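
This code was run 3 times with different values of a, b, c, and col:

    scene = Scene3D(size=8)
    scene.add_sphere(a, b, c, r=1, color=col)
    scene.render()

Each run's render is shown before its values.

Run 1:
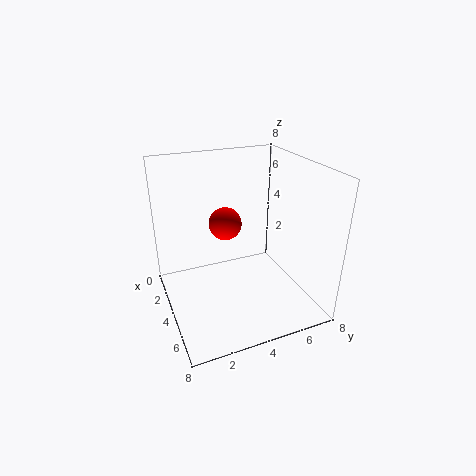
a = 2, b = 4, c = 4, col = 'red'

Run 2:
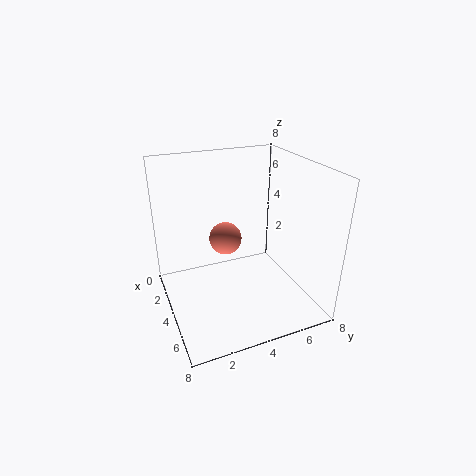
a = 2, b = 4, c = 3, col = 'salmon'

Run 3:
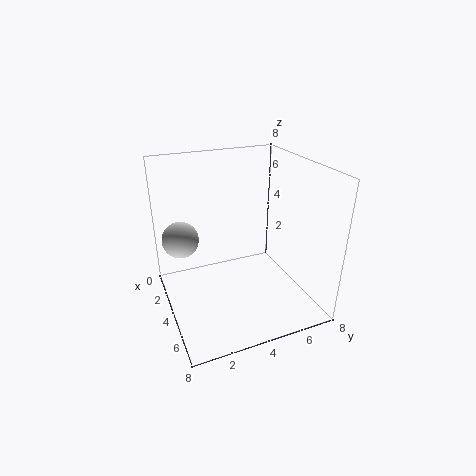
a = 3, b = 1, c = 4, col = 'lightgray'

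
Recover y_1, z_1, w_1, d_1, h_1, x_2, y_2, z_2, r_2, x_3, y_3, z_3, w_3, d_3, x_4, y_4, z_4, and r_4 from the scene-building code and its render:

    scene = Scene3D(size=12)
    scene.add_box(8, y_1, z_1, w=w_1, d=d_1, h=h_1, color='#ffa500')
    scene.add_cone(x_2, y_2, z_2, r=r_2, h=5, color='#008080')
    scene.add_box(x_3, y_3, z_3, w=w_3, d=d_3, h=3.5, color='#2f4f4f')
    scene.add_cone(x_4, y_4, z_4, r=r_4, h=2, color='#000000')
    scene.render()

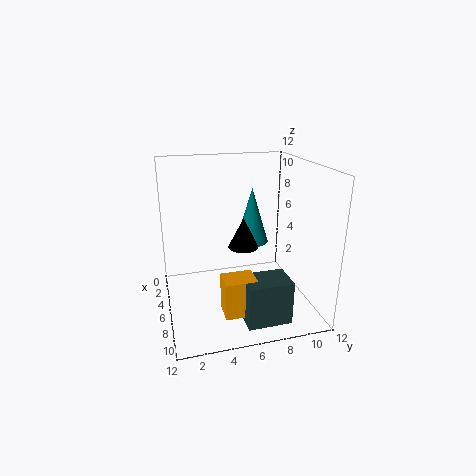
y_1 = 4
z_1 = 1
w_1 = 2
d_1 = 2.5
h_1 = 3
x_2 = 3.5
y_2 = 8
z_2 = 4.5
r_2 = 1.5
x_3 = 8.5
y_3 = 5.5
z_3 = 0.5
w_3 = 2.5
d_3 = 3.5
x_4 = 11
y_4 = 5
z_4 = 7.5
r_4 = 1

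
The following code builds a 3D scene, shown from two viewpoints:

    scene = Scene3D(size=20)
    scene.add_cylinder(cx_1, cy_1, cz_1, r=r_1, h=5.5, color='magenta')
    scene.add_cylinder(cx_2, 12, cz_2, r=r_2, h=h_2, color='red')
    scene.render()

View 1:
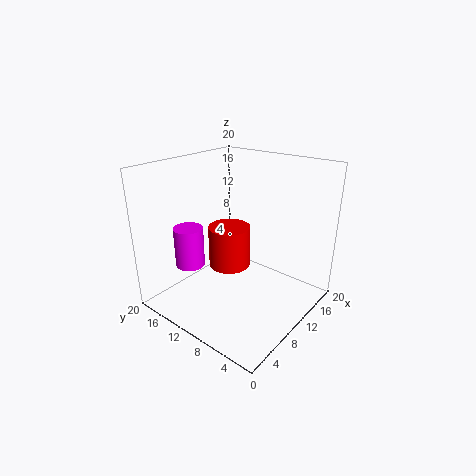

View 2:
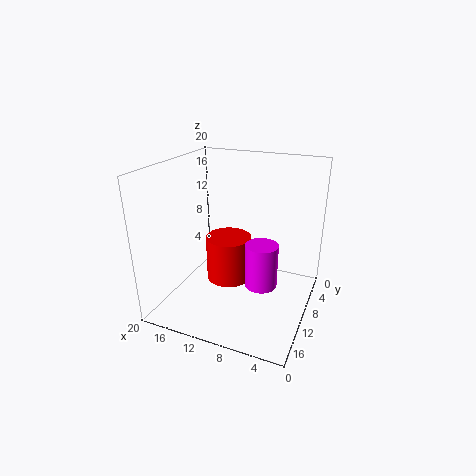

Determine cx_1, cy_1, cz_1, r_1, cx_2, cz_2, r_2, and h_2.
cx_1 = 5, cy_1 = 14.5, cz_1 = 6.5, r_1 = 2, cx_2 = 10.5, cz_2 = 5, r_2 = 3, h_2 = 6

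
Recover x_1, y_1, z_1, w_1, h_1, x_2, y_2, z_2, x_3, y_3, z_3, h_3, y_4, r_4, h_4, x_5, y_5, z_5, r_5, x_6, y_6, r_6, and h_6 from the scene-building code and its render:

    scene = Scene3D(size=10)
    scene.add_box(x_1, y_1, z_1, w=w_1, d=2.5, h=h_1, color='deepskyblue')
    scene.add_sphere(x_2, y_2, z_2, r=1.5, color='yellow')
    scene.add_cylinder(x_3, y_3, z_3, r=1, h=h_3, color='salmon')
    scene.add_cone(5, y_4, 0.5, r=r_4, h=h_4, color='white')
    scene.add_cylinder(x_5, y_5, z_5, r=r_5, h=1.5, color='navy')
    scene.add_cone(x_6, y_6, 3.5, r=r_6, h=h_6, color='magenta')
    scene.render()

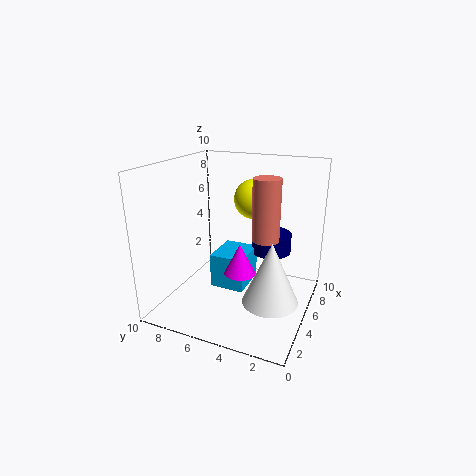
x_1 = 4.5; y_1 = 4.5; z_1 = 1; w_1 = 3; h_1 = 2.5; x_2 = 8; y_2 = 5; z_2 = 7; x_3 = 6.5; y_3 = 3.5; z_3 = 4.5; h_3 = 4.5; y_4 = 2.5; r_4 = 2; h_4 = 4.5; x_5 = 8; y_5 = 3.5; z_5 = 3; r_5 = 1.5; x_6 = 3; y_6 = 4; r_6 = 1; h_6 = 2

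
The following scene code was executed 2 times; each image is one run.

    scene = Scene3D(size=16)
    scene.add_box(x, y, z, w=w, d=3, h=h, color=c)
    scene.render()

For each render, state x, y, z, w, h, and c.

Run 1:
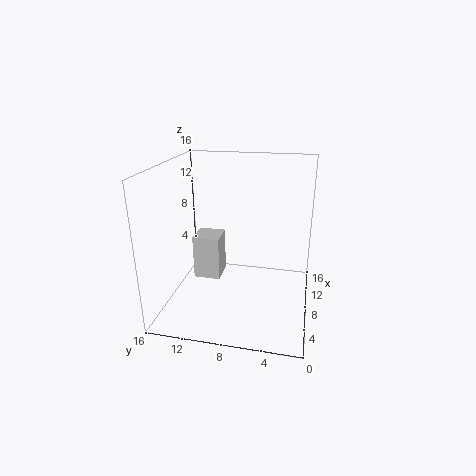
x = 7, y = 10, z = 3, w = 3, h = 5, c = 'lightgray'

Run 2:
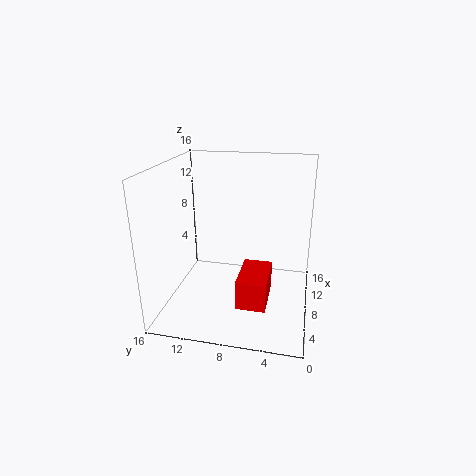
x = 2, y = 4, z = 3, w = 5, h = 3, c = 'red'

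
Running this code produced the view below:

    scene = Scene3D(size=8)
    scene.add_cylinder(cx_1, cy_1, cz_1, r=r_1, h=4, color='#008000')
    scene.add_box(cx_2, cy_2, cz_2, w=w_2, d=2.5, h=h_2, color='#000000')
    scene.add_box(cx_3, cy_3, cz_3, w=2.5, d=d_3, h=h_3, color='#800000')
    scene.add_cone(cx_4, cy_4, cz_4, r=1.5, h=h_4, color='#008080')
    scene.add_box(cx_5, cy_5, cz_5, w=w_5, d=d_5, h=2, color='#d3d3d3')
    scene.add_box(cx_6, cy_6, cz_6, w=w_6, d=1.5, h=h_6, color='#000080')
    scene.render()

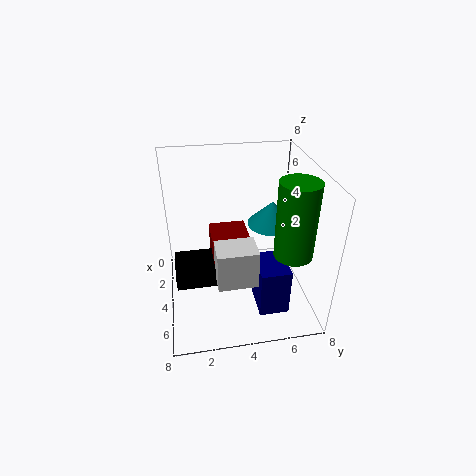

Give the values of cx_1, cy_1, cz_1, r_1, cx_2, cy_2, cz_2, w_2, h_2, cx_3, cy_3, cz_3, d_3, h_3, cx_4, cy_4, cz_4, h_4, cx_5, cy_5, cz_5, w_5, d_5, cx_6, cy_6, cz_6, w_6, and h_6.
cx_1 = 6; cy_1 = 6.5; cz_1 = 4; r_1 = 1; cx_2 = 4; cy_2 = 0.5; cz_2 = 2.5; w_2 = 2; h_2 = 1; cx_3 = 3; cy_3 = 2.5; cz_3 = 3; d_3 = 2; h_3 = 1.5; cx_4 = 2; cy_4 = 6.5; cz_4 = 3.5; h_4 = 1.5; cx_5 = 5.5; cy_5 = 2.5; cz_5 = 3; w_5 = 1.5; d_5 = 2; cx_6 = 5.5; cy_6 = 4.5; cz_6 = 1.5; w_6 = 2; h_6 = 2.5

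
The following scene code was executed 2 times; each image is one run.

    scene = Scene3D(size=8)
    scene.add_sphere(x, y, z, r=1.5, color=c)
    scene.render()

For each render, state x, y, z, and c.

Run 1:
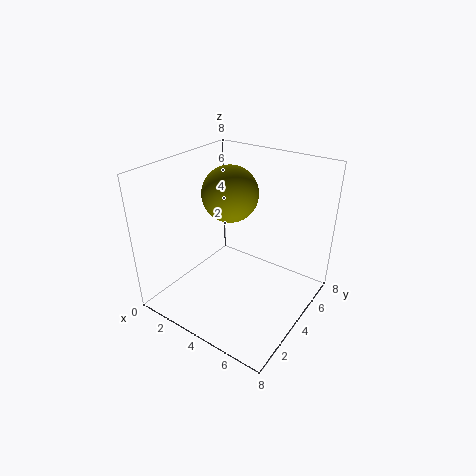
x = 3.5; y = 4; z = 6.5; c = 'olive'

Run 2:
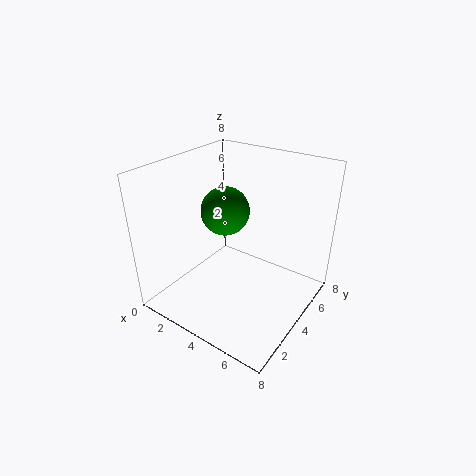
x = 2; y = 5.5; z = 4.5; c = 'green'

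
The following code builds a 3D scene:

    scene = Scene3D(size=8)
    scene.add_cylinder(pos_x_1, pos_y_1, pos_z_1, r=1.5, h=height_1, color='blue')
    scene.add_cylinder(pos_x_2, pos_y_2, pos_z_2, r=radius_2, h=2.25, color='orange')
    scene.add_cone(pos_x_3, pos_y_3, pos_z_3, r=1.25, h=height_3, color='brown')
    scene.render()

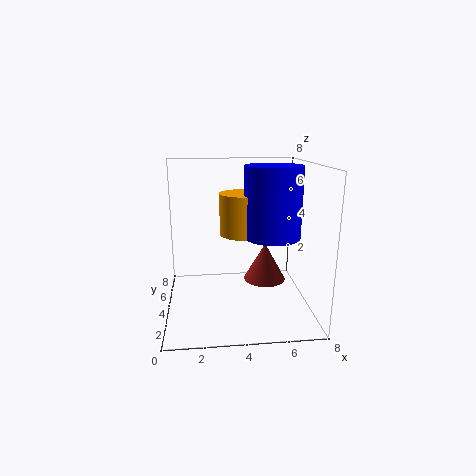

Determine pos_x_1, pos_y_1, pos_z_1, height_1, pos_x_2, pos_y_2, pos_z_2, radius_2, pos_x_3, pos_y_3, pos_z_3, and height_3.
pos_x_1 = 5.75, pos_y_1 = 3.25, pos_z_1 = 4.25, height_1 = 3.75, pos_x_2 = 4.25, pos_y_2 = 4, pos_z_2 = 4.25, radius_2 = 1.25, pos_x_3 = 5.75, pos_y_3 = 5, pos_z_3 = 1, height_3 = 2.25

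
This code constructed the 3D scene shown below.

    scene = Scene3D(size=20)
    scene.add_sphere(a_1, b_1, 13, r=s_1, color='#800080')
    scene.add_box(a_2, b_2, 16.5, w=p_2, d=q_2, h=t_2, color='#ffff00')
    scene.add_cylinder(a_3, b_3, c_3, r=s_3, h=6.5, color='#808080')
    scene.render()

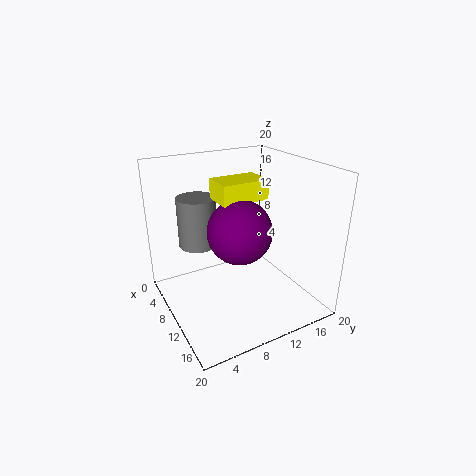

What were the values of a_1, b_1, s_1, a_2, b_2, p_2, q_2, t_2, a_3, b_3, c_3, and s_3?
a_1 = 14
b_1 = 8
s_1 = 4
a_2 = 10
b_2 = 6
p_2 = 4
q_2 = 6
t_2 = 2.5
a_3 = 9
b_3 = 4.5
c_3 = 10
s_3 = 2.5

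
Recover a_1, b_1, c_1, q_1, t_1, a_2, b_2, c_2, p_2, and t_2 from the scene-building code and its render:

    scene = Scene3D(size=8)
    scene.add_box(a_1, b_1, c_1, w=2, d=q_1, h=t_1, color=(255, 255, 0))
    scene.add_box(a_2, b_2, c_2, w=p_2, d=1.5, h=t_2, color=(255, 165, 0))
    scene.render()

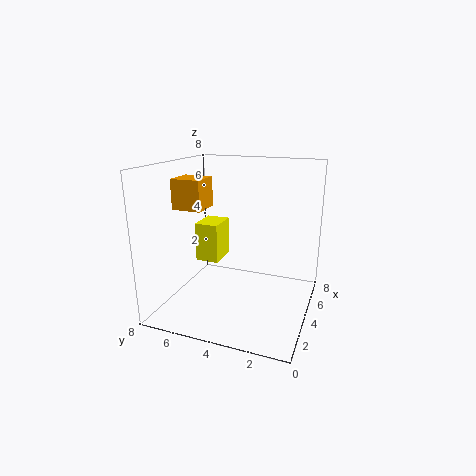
a_1 = 5.5; b_1 = 6; c_1 = 1.5; q_1 = 1.5; t_1 = 2.5; a_2 = 1.5; b_2 = 5; c_2 = 6; p_2 = 1.5; t_2 = 1.5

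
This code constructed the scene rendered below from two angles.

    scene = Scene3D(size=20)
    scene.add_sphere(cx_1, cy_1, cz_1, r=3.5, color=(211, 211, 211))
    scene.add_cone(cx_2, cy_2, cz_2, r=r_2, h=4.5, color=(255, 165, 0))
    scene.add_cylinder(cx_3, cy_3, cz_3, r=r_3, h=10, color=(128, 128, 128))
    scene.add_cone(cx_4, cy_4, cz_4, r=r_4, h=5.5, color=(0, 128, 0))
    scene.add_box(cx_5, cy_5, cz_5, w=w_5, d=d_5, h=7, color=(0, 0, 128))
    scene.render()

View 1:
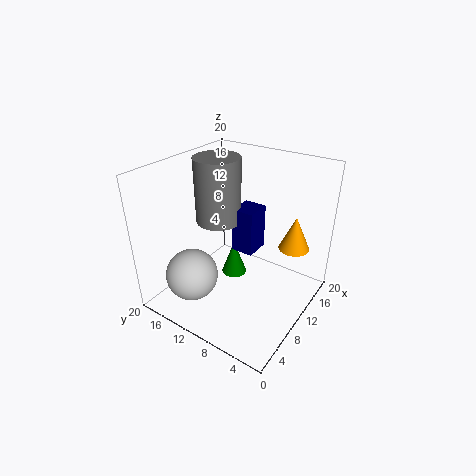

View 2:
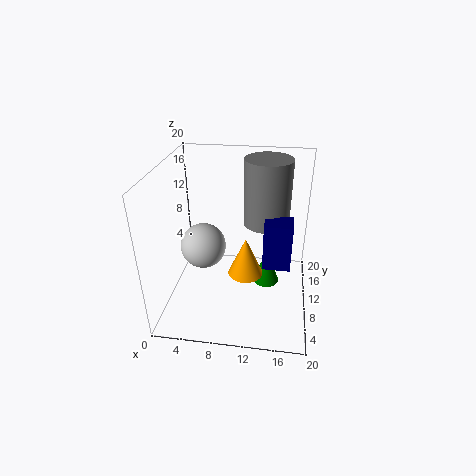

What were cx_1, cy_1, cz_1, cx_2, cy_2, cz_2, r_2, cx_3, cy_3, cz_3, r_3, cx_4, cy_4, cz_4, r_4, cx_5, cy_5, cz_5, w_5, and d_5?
cx_1 = 4
cy_1 = 13.5
cz_1 = 6
cx_2 = 12
cy_2 = 2.5
cz_2 = 10
r_2 = 2
cx_3 = 13.5
cy_3 = 16
cz_3 = 9.5
r_3 = 3.5
cx_4 = 14
cy_4 = 13.5
cz_4 = 0.5
r_4 = 2
cx_5 = 13.5
cy_5 = 10
cz_5 = 5
w_5 = 4
d_5 = 3.5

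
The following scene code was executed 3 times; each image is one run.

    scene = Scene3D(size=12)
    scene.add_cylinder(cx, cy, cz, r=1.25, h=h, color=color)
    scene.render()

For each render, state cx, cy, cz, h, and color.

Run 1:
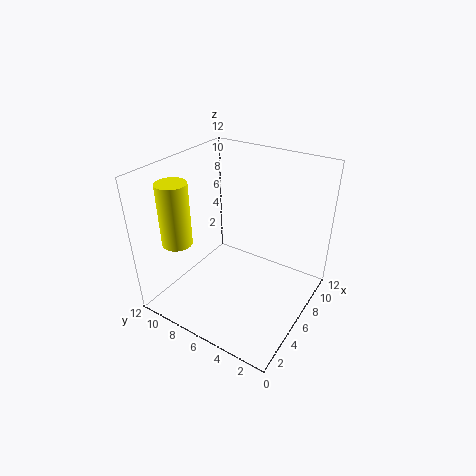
cx = 3; cy = 10; cz = 5.75; h = 5.25; color = 'yellow'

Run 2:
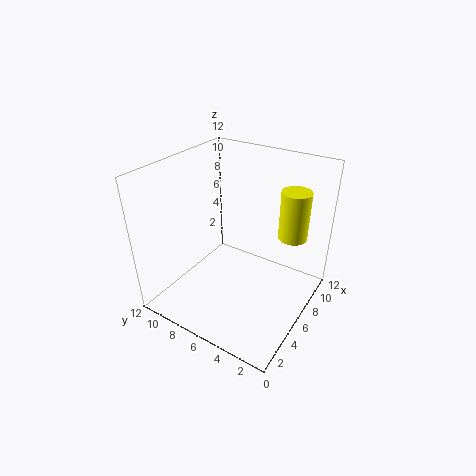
cx = 9.25; cy = 2.5; cz = 5.5; h = 4.25; color = 'yellow'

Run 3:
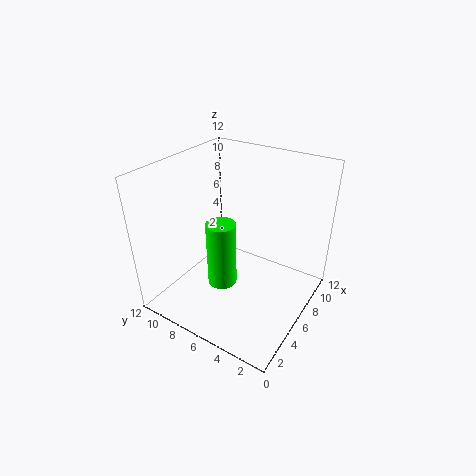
cx = 5; cy = 7; cz = 1.75; h = 5.75; color = 'lime'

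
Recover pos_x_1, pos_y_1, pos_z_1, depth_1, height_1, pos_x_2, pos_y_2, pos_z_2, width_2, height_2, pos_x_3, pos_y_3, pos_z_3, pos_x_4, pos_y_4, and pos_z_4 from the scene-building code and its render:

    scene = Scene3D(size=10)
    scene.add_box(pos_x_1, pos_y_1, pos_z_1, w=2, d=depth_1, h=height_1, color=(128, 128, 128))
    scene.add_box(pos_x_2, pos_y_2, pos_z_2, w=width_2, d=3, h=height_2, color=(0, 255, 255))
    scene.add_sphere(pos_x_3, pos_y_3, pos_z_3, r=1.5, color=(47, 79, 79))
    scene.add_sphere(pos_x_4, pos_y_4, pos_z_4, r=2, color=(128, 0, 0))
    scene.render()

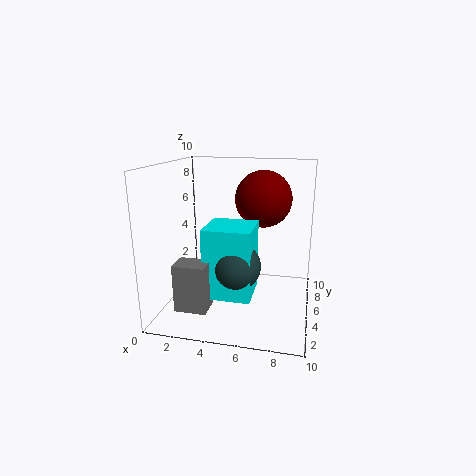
pos_x_1 = 2, pos_y_1 = 0.5, pos_z_1 = 1.5, depth_1 = 1.5, height_1 = 3, pos_x_2 = 3.5, pos_y_2 = 1.5, pos_z_2 = 2, width_2 = 3, height_2 = 4.5, pos_x_3 = 5.5, pos_y_3 = 2.5, pos_z_3 = 4, pos_x_4 = 6.5, pos_y_4 = 6.5, pos_z_4 = 7.5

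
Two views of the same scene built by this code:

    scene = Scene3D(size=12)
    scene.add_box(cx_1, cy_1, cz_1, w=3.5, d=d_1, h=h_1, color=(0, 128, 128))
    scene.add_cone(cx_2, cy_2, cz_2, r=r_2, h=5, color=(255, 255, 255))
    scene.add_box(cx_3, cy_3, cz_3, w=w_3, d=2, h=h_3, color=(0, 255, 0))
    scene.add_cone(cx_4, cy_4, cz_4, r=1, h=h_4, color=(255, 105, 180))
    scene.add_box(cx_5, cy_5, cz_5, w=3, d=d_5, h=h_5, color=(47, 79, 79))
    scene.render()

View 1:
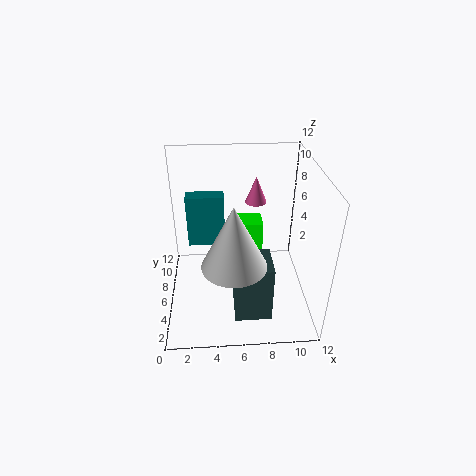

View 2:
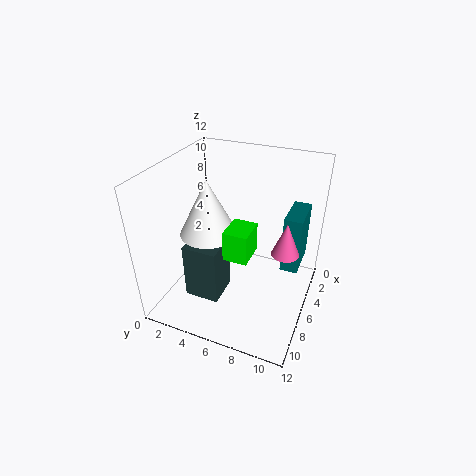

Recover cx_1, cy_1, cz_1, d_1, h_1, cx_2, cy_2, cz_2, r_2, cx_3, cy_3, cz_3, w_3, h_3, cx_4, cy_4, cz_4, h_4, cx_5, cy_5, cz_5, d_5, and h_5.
cx_1 = 1.5
cy_1 = 9.5
cz_1 = 3
d_1 = 1.5
h_1 = 5
cx_2 = 5.5
cy_2 = 3
cz_2 = 5.5
r_2 = 2.5
cx_3 = 5.5
cy_3 = 5.5
cz_3 = 5
w_3 = 2.5
h_3 = 2.5
cx_4 = 8
cy_4 = 10.5
cz_4 = 7
h_4 = 2.5
cx_5 = 5.5
cy_5 = 2
cz_5 = 0.5
d_5 = 3
h_5 = 5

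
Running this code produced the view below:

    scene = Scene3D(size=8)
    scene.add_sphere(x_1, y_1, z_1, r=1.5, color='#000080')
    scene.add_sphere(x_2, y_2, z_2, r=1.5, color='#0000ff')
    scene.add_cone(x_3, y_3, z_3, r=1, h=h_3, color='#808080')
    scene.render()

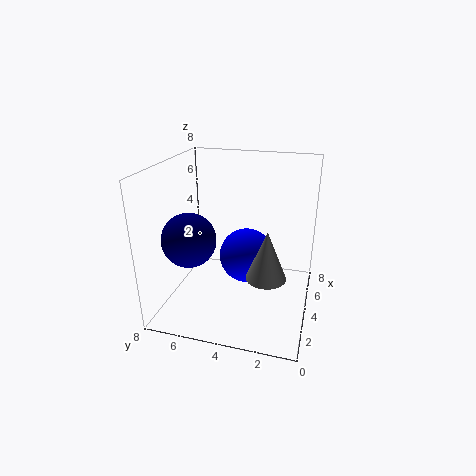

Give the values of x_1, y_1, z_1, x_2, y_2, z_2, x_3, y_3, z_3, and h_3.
x_1 = 3; y_1 = 6.5; z_1 = 4; x_2 = 4; y_2 = 3.5; z_2 = 3; x_3 = 2; y_3 = 2; z_3 = 3; h_3 = 2.5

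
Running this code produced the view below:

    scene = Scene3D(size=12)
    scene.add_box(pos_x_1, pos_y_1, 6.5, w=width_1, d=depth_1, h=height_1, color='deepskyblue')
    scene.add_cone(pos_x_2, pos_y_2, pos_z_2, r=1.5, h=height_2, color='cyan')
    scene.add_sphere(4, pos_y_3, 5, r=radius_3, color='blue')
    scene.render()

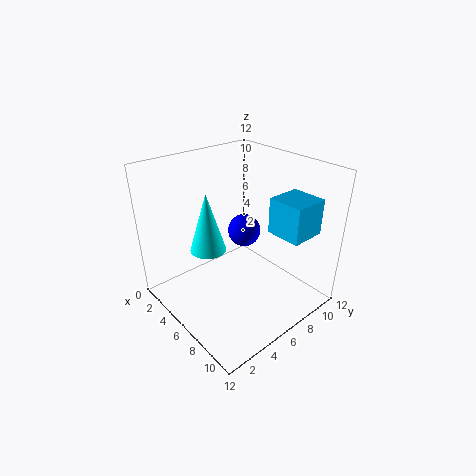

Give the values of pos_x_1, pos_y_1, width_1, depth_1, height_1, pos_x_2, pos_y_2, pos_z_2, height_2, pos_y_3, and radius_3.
pos_x_1 = 7.5
pos_y_1 = 8
width_1 = 3
depth_1 = 3
height_1 = 3
pos_x_2 = 4.5
pos_y_2 = 4
pos_z_2 = 5
height_2 = 5
pos_y_3 = 8.5
radius_3 = 1.5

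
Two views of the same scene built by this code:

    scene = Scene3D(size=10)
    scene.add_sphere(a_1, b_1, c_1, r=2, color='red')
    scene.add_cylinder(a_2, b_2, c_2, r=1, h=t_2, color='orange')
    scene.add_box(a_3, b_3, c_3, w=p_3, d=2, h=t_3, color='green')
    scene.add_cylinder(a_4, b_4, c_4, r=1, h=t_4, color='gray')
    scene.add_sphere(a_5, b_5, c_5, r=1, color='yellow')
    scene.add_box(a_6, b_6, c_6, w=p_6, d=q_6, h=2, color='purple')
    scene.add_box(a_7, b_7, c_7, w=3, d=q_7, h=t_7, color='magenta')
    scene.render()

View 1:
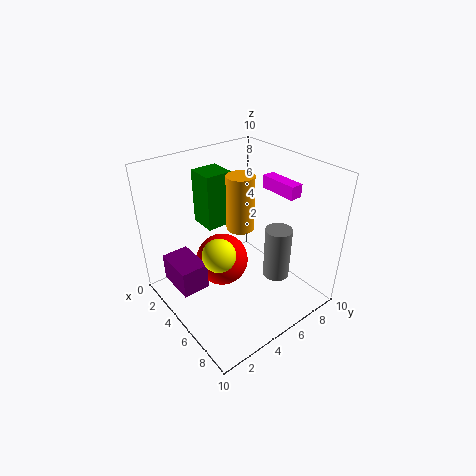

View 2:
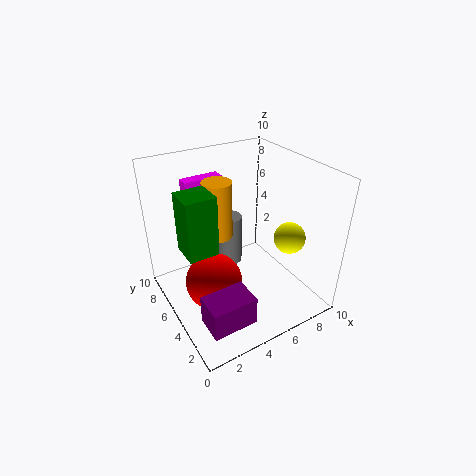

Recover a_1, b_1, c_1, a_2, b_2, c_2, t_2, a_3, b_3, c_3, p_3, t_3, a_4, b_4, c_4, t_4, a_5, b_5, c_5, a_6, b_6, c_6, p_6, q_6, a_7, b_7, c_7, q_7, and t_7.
a_1 = 3
b_1 = 5
c_1 = 2
a_2 = 4
b_2 = 6
c_2 = 5
t_2 = 4
a_3 = 1
b_3 = 4
c_3 = 5
p_3 = 2
t_3 = 4
a_4 = 6
b_4 = 8
c_4 = 1
t_4 = 4
a_5 = 7
b_5 = 2
c_5 = 6
a_6 = 1
b_6 = 1
c_6 = 1
p_6 = 3
q_6 = 2
a_7 = 3
b_7 = 9
c_7 = 7
q_7 = 1
t_7 = 1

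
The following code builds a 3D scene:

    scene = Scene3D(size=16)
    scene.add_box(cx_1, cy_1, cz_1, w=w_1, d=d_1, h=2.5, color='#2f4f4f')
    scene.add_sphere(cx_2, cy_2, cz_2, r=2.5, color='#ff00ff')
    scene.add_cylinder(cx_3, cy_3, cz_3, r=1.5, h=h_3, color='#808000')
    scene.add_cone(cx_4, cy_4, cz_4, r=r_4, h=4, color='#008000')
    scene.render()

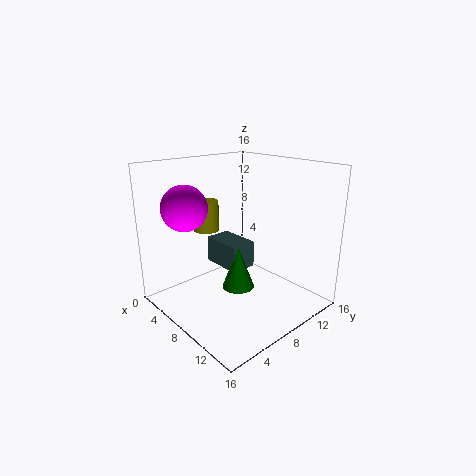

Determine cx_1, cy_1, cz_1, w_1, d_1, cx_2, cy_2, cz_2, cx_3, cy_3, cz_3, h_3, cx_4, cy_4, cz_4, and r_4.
cx_1 = 8.5
cy_1 = 3.5
cz_1 = 7
w_1 = 4
d_1 = 2.5
cx_2 = 4.5
cy_2 = 3.5
cz_2 = 11.5
cx_3 = 3.5
cy_3 = 7
cz_3 = 8
h_3 = 3.5
cx_4 = 12.5
cy_4 = 4
cz_4 = 5.5
r_4 = 1.5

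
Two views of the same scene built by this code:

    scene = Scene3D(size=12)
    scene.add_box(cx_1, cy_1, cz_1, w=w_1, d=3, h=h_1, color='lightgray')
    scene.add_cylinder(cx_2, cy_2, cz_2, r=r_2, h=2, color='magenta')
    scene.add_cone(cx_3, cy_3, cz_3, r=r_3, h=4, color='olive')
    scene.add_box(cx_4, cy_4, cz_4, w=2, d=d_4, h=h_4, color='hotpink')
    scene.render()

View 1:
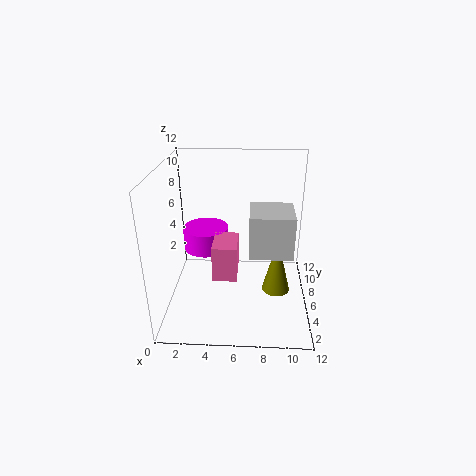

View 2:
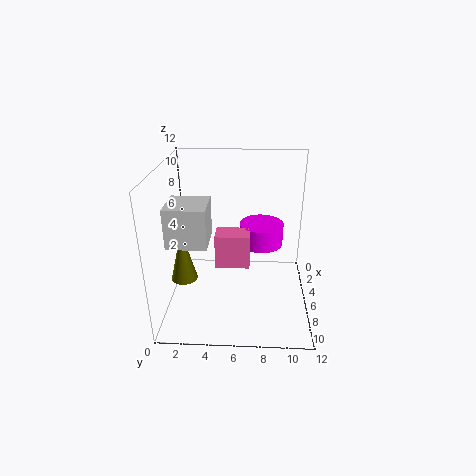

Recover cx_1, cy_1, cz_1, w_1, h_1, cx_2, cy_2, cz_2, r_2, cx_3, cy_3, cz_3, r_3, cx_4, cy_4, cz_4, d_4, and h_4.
cx_1 = 7, cy_1 = 1, cz_1 = 7, w_1 = 3, h_1 = 3, cx_2 = 3, cy_2 = 8, cz_2 = 4, r_2 = 2, cx_3 = 9, cy_3 = 2, cz_3 = 4, r_3 = 1, cx_4 = 4, cy_4 = 4, cz_4 = 3, d_4 = 3, h_4 = 3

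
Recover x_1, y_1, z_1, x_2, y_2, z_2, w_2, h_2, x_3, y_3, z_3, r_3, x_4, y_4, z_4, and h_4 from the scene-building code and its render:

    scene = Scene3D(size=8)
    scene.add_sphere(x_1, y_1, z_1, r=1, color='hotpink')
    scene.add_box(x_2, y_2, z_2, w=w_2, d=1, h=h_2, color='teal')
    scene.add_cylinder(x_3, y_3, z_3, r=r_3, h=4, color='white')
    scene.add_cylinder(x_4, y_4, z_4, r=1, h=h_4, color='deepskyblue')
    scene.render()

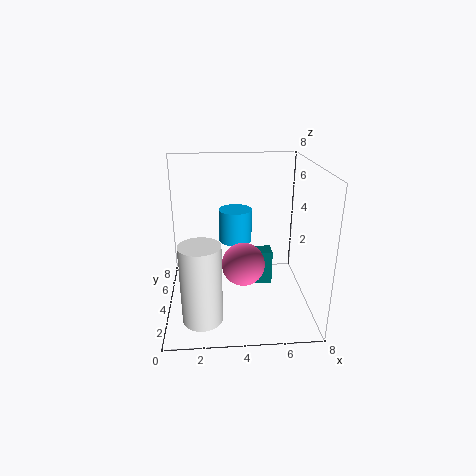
x_1 = 4, y_1 = 1, z_1 = 4, x_2 = 5, y_2 = 4, z_2 = 1, w_2 = 1, h_2 = 2, x_3 = 2, y_3 = 1, z_3 = 1, r_3 = 1, x_4 = 4, y_4 = 6, z_4 = 3, h_4 = 2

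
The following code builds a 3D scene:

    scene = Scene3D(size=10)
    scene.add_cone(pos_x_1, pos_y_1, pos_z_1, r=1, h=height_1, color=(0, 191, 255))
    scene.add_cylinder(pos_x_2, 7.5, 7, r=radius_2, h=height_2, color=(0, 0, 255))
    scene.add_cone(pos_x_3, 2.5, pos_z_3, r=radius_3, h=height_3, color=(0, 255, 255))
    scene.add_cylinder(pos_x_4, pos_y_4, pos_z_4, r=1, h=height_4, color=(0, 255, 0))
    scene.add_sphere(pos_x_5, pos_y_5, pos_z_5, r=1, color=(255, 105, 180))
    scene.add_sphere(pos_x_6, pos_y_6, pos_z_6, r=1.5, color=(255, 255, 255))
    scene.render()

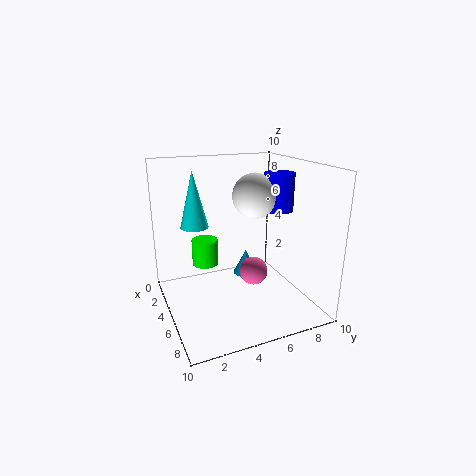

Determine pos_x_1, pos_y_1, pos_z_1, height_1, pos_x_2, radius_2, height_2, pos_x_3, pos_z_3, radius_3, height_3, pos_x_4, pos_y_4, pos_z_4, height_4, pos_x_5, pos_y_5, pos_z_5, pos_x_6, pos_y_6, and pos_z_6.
pos_x_1 = 2; pos_y_1 = 7; pos_z_1 = 0.5; height_1 = 2; pos_x_2 = 6; radius_2 = 1; height_2 = 2.5; pos_x_3 = 3; pos_z_3 = 5.5; radius_3 = 1; height_3 = 4; pos_x_4 = 2; pos_y_4 = 3.5; pos_z_4 = 2; height_4 = 2; pos_x_5 = 5.5; pos_y_5 = 6; pos_z_5 = 2.5; pos_x_6 = 5.5; pos_y_6 = 6; pos_z_6 = 8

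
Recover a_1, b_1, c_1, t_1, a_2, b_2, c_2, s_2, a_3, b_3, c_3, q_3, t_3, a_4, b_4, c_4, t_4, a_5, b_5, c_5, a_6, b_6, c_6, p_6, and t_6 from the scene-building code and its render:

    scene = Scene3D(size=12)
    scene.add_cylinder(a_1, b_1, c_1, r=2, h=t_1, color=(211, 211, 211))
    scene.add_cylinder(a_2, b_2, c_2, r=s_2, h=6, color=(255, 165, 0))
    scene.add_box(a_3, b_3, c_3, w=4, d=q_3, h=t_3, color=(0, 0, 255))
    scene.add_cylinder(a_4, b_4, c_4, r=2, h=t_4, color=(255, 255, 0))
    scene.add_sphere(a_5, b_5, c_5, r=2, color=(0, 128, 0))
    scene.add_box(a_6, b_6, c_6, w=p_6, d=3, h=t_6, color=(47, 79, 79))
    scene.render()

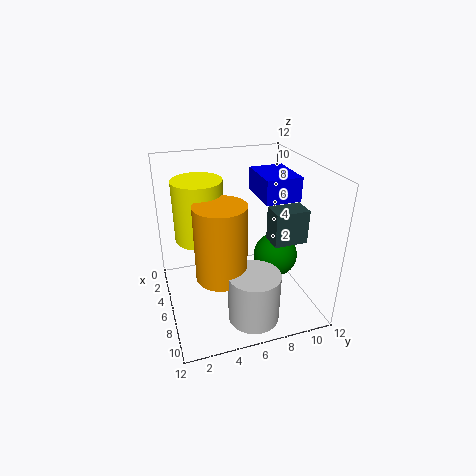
a_1 = 10; b_1 = 6; c_1 = 1; t_1 = 4; a_2 = 8; b_2 = 4; c_2 = 4; s_2 = 2; a_3 = 3; b_3 = 8; c_3 = 9; q_3 = 3; t_3 = 2; a_4 = 5; b_4 = 3; c_4 = 6; t_4 = 5; a_5 = 5; b_5 = 10; c_5 = 3; a_6 = 5; b_6 = 9; c_6 = 5; p_6 = 2; t_6 = 3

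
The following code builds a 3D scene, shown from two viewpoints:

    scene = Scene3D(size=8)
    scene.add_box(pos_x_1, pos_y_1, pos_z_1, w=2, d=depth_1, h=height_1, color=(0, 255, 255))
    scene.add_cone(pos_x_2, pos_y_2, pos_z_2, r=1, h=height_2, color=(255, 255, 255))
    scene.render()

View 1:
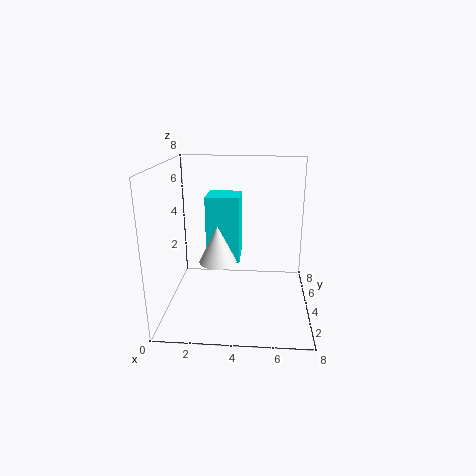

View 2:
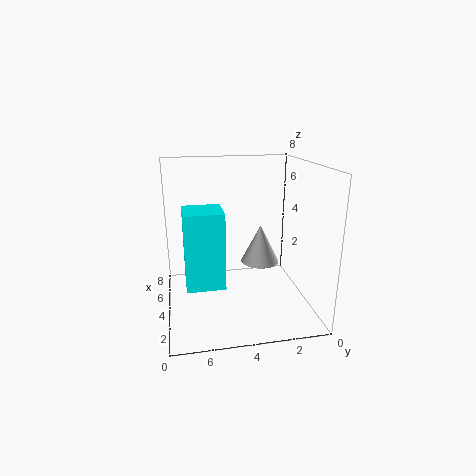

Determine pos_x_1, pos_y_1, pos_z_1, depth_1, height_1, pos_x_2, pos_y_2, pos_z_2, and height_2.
pos_x_1 = 2; pos_y_1 = 5; pos_z_1 = 2; depth_1 = 2; height_1 = 4; pos_x_2 = 3; pos_y_2 = 3; pos_z_2 = 3; height_2 = 2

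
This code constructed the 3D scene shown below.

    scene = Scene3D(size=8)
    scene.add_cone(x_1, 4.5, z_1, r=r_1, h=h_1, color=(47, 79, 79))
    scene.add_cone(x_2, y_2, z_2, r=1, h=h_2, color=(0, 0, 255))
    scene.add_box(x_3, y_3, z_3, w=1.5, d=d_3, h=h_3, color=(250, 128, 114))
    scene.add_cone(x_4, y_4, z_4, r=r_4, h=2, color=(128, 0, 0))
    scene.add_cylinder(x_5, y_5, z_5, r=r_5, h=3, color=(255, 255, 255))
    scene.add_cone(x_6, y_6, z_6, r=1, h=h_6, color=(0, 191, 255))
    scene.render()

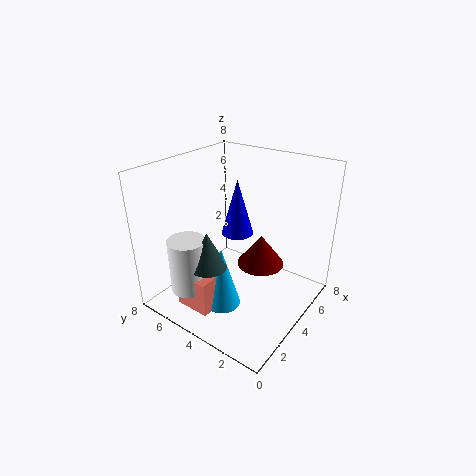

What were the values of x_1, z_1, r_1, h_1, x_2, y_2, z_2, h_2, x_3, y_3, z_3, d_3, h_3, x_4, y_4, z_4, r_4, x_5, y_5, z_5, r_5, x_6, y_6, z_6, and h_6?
x_1 = 2
z_1 = 3
r_1 = 1
h_1 = 2
x_2 = 6
y_2 = 5.5
z_2 = 3
h_2 = 3.5
x_3 = 1
y_3 = 4
z_3 = 0.5
d_3 = 2
h_3 = 2
x_4 = 6.5
y_4 = 4
z_4 = 1
r_4 = 1.5
x_5 = 1.5
y_5 = 5.5
z_5 = 1.5
r_5 = 1
x_6 = 2.5
y_6 = 4
z_6 = 0.5
h_6 = 3.5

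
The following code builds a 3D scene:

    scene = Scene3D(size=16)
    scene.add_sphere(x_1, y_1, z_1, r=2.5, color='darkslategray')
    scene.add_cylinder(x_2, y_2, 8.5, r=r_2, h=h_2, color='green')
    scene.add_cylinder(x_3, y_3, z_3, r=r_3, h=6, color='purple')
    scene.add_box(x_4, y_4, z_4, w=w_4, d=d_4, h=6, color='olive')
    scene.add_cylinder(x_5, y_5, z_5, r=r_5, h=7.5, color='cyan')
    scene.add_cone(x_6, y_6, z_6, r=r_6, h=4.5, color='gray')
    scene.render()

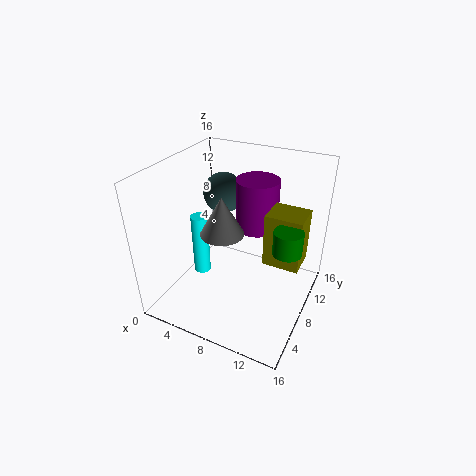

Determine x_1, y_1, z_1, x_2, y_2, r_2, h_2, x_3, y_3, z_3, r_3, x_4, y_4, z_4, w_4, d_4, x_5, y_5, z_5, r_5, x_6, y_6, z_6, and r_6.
x_1 = 3.5, y_1 = 13, z_1 = 10.5, x_2 = 14, y_2 = 7, r_2 = 1.5, h_2 = 2.5, x_3 = 8.5, y_3 = 12, z_3 = 7.5, r_3 = 2.5, x_4 = 11, y_4 = 8, z_4 = 5.5, w_4 = 4, d_4 = 3.5, x_5 = 3, y_5 = 8, z_5 = 2, r_5 = 1, x_6 = 6, y_6 = 8, z_6 = 8, r_6 = 2.5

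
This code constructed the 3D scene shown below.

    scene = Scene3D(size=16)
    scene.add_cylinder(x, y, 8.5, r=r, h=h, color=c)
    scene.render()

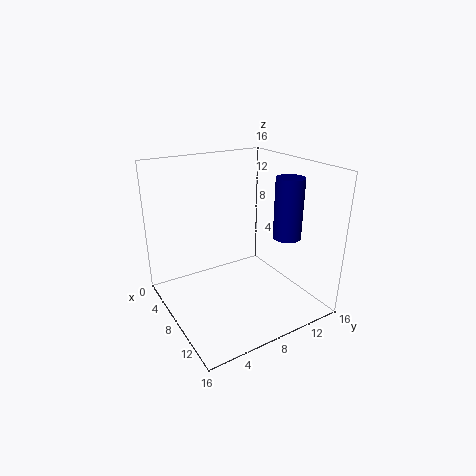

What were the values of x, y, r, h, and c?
x = 11.5; y = 12; r = 1.5; h = 6.5; c = 'navy'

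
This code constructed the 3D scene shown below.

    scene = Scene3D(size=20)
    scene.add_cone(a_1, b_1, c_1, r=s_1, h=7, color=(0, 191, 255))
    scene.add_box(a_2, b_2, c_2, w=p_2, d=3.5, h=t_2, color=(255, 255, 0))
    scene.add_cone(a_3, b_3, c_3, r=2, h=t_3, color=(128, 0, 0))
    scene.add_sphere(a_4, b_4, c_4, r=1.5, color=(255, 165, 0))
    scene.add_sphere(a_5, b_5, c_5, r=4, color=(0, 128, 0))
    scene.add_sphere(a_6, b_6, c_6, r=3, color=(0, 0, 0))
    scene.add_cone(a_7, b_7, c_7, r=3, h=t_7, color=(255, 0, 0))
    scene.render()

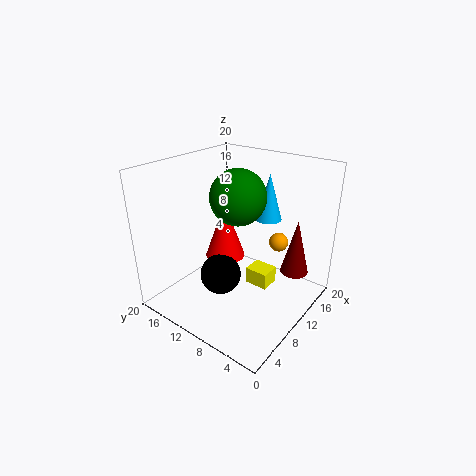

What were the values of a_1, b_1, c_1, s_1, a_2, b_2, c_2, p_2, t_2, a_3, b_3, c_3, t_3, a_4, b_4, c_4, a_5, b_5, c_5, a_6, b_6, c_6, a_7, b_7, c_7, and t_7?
a_1 = 17, b_1 = 9.5, c_1 = 10.5, s_1 = 2, a_2 = 12, b_2 = 6.5, c_2 = 1.5, p_2 = 3, t_2 = 2.5, a_3 = 15, b_3 = 3.5, c_3 = 4.5, t_3 = 8, a_4 = 18, b_4 = 8, c_4 = 6.5, a_5 = 12, b_5 = 11.5, c_5 = 15, a_6 = 9, b_6 = 12.5, c_6 = 3.5, a_7 = 12, b_7 = 14, c_7 = 5, t_7 = 8.5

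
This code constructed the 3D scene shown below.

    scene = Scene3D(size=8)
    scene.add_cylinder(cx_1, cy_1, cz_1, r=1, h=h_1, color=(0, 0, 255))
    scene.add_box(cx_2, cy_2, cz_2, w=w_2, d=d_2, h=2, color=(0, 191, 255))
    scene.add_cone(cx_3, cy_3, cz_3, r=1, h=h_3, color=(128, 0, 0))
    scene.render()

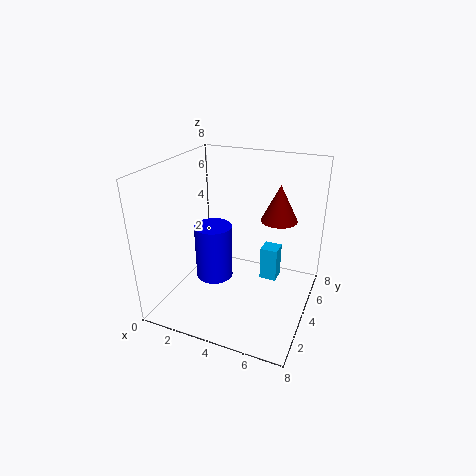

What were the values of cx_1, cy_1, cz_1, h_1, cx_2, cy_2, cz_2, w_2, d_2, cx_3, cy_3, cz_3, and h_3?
cx_1 = 3; cy_1 = 3; cz_1 = 2; h_1 = 3; cx_2 = 5; cy_2 = 5; cz_2 = 1; w_2 = 1; d_2 = 1; cx_3 = 6; cy_3 = 5; cz_3 = 5; h_3 = 2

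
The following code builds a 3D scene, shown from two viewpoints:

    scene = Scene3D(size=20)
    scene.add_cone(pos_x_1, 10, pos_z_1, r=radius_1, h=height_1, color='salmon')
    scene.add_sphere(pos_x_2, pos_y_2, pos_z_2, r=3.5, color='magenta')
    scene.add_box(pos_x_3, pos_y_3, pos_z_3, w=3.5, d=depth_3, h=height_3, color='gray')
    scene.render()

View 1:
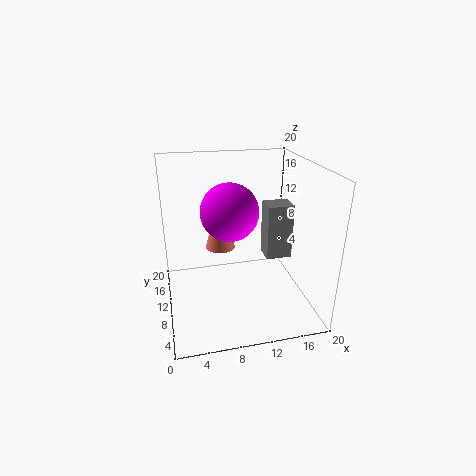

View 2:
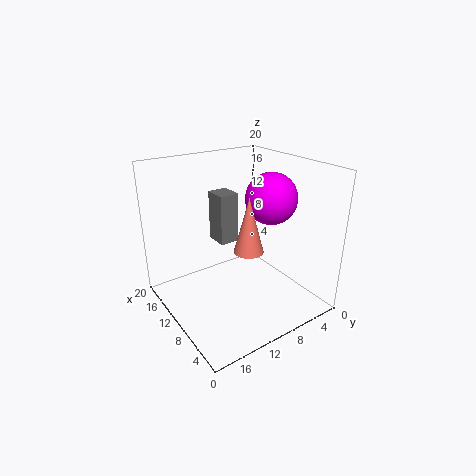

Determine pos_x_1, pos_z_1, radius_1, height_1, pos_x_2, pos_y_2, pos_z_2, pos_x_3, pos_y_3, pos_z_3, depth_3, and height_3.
pos_x_1 = 7.5, pos_z_1 = 9, radius_1 = 2, height_1 = 7.5, pos_x_2 = 8, pos_y_2 = 6, pos_z_2 = 15.5, pos_x_3 = 13.5, pos_y_3 = 7.5, pos_z_3 = 7.5, depth_3 = 3, height_3 = 7.5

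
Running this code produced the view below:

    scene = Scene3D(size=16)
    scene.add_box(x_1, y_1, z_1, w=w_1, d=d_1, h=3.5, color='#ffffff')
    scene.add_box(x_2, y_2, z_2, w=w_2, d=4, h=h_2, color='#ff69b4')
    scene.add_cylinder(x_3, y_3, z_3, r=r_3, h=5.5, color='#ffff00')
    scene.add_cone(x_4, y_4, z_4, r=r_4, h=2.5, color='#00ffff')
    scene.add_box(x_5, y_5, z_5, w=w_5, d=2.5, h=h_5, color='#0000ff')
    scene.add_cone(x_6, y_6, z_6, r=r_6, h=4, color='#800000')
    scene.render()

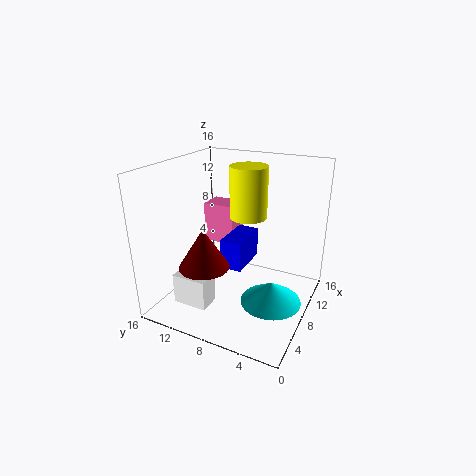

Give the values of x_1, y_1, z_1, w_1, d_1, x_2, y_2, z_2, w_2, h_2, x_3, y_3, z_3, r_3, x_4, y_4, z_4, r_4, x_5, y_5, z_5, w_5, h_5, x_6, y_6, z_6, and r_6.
x_1 = 3.5, y_1 = 10, z_1 = 0.5, w_1 = 2.5, d_1 = 4, x_2 = 11.5, y_2 = 10.5, z_2 = 5, w_2 = 3, h_2 = 5, x_3 = 8.5, y_3 = 7, z_3 = 10.5, r_3 = 2, x_4 = 8.5, y_4 = 4, z_4 = 0.5, r_4 = 3.5, x_5 = 7.5, y_5 = 7.5, z_5 = 4, w_5 = 5, h_5 = 3.5, x_6 = 2.5, y_6 = 9, z_6 = 7, r_6 = 2.5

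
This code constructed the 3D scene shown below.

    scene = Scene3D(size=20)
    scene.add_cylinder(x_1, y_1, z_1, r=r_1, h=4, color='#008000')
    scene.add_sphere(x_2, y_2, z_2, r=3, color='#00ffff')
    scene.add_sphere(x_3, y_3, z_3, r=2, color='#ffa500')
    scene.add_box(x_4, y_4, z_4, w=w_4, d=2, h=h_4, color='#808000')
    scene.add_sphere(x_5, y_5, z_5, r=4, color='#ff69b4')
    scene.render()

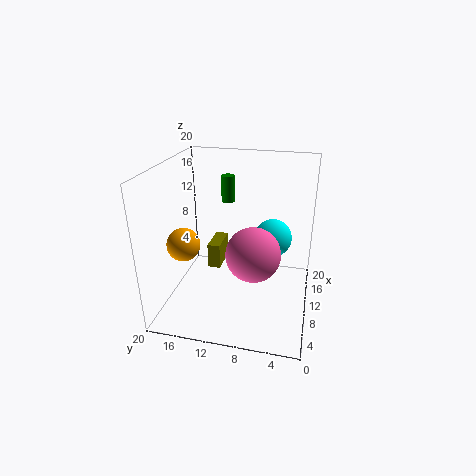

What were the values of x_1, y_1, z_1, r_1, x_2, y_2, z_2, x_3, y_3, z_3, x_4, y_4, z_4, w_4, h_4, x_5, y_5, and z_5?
x_1 = 16
y_1 = 13
z_1 = 13
r_1 = 1
x_2 = 17
y_2 = 6
z_2 = 7
x_3 = 3
y_3 = 15
z_3 = 12
x_4 = 14
y_4 = 14
z_4 = 2
w_4 = 5
h_4 = 4
x_5 = 11
y_5 = 8
z_5 = 7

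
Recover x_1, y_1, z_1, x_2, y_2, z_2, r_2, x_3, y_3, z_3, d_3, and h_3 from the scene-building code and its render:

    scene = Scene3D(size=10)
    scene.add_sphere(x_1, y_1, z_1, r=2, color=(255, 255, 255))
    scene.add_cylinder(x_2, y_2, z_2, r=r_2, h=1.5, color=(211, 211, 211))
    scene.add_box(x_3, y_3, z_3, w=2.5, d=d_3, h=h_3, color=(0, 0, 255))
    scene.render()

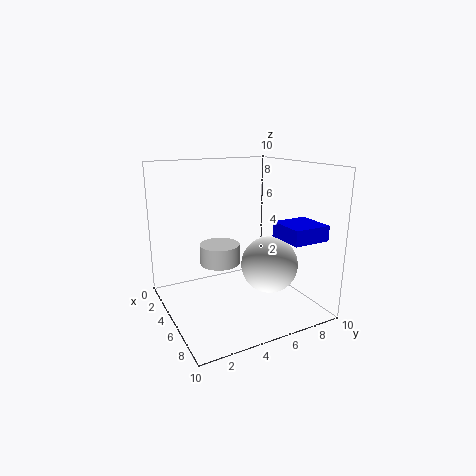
x_1 = 6, y_1 = 7, z_1 = 3, x_2 = 3, y_2 = 4.5, z_2 = 2.5, r_2 = 1.5, x_3 = 7, y_3 = 6.5, z_3 = 5.5, d_3 = 2.5, h_3 = 1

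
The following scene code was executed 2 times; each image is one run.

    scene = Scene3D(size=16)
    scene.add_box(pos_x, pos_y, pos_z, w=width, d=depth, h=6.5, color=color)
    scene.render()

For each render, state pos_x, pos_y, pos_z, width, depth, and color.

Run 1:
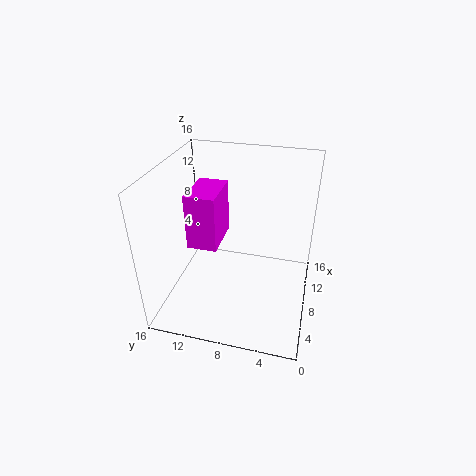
pos_x = 7.5; pos_y = 10.5; pos_z = 6; width = 5.5; depth = 3.5; color = 'magenta'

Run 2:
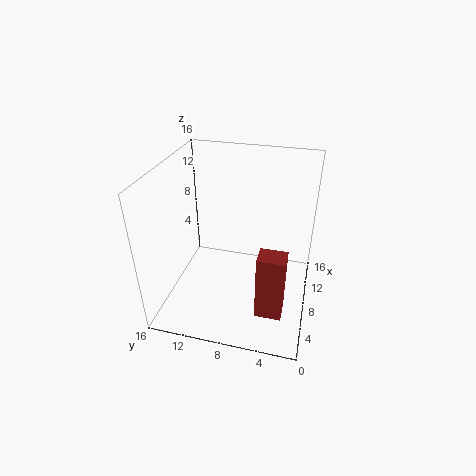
pos_x = 0.5; pos_y = 2; pos_z = 4.5; width = 2; depth = 2.5; color = 'brown'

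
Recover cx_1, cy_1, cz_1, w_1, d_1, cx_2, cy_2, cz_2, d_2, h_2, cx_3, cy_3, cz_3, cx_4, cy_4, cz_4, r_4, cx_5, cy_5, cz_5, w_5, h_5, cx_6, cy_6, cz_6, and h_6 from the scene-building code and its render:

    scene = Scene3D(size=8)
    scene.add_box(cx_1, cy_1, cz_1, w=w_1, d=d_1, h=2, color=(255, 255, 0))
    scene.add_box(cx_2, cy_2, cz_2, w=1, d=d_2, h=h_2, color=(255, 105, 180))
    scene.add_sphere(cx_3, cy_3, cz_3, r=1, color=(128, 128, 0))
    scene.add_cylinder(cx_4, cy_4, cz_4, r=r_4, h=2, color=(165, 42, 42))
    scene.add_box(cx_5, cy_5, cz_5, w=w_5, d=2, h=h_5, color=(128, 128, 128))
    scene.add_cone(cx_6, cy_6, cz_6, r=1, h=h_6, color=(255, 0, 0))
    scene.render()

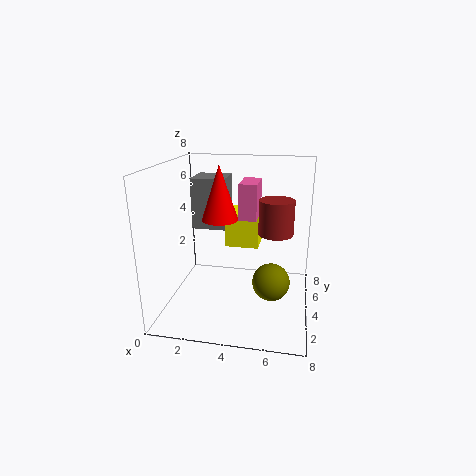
cx_1 = 3
cy_1 = 5
cz_1 = 3
w_1 = 2
d_1 = 2
cx_2 = 4
cy_2 = 4
cz_2 = 5
d_2 = 2
h_2 = 2
cx_3 = 6
cy_3 = 3
cz_3 = 2
cx_4 = 6
cy_4 = 5
cz_4 = 4
r_4 = 1
cx_5 = 1
cy_5 = 5
cz_5 = 4
w_5 = 2
h_5 = 3
cx_6 = 3
cy_6 = 4
cz_6 = 5
h_6 = 3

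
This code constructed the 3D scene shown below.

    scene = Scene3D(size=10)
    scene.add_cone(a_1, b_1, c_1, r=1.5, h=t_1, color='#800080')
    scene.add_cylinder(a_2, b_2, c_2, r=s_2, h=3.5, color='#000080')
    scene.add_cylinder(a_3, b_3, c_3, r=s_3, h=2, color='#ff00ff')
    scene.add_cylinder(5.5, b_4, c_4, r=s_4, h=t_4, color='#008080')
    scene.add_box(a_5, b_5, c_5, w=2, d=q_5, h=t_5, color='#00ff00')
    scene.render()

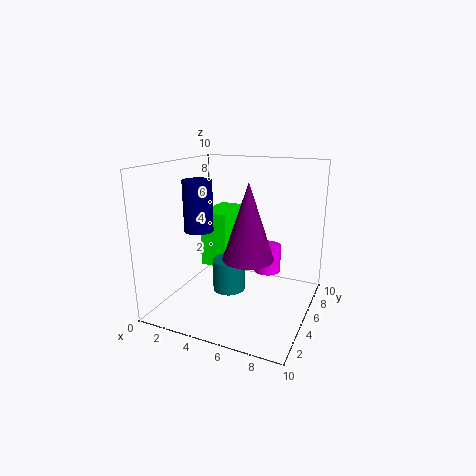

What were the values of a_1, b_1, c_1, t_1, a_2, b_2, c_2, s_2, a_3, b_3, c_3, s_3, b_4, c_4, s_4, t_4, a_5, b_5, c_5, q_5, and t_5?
a_1 = 7; b_1 = 2; c_1 = 5; t_1 = 4.5; a_2 = 2.5; b_2 = 4; c_2 = 5.5; s_2 = 1; a_3 = 6.5; b_3 = 7; c_3 = 2; s_3 = 1; b_4 = 2.5; c_4 = 2.5; s_4 = 1; t_4 = 2; a_5 = 2; b_5 = 5; c_5 = 2.5; q_5 = 3.5; t_5 = 4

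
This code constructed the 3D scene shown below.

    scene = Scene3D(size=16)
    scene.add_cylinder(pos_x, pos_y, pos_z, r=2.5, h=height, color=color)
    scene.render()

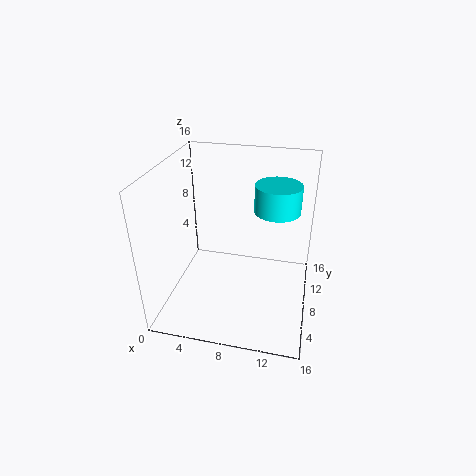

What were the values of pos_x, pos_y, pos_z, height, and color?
pos_x = 12, pos_y = 9.5, pos_z = 11, height = 3, color = 'cyan'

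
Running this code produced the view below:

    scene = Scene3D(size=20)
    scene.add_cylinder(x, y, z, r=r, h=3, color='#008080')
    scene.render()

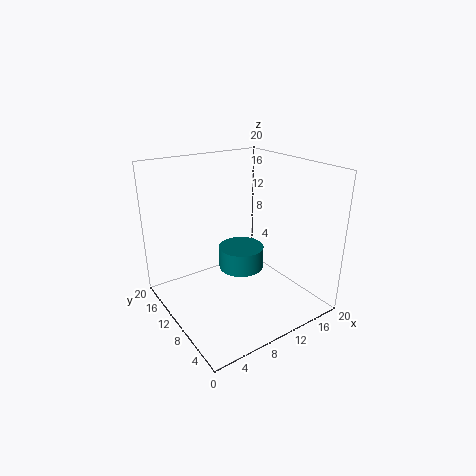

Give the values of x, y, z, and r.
x = 9.5; y = 8.5; z = 6.5; r = 3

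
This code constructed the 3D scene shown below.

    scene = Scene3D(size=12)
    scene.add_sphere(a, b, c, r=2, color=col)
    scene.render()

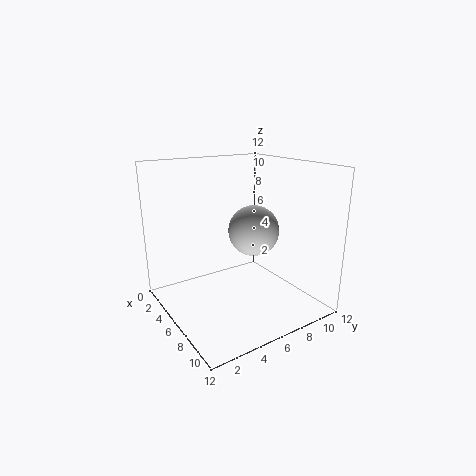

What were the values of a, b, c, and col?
a = 7.5
b = 6.5
c = 7
col = 'lightgray'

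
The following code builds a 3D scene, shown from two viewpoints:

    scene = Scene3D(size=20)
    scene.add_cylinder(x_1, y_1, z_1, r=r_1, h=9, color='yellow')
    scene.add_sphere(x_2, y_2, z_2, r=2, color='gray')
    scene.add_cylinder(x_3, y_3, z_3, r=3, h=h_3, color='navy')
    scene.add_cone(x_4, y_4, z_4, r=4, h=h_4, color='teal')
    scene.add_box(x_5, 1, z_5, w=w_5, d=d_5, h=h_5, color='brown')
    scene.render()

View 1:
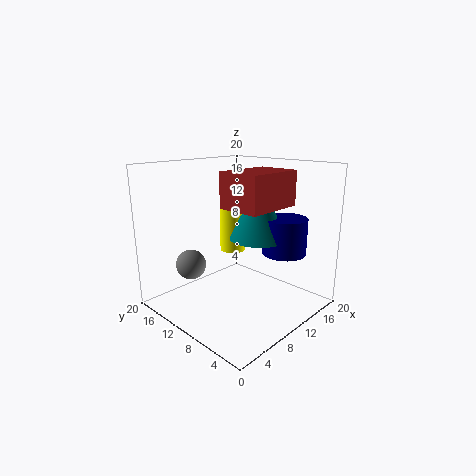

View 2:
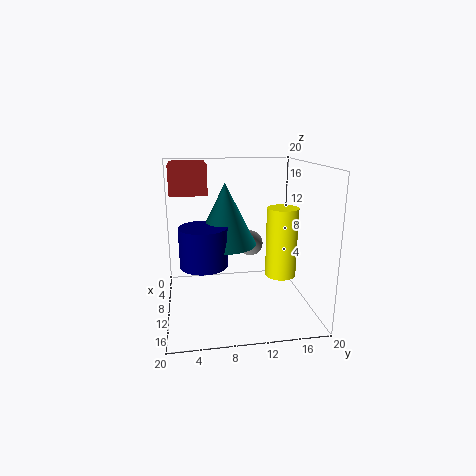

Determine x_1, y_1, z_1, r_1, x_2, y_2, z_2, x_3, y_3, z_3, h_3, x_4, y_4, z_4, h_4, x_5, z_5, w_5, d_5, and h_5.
x_1 = 14; y_1 = 15; z_1 = 6; r_1 = 2; x_2 = 4; y_2 = 13; z_2 = 7; x_3 = 14; y_3 = 5; z_3 = 8; h_3 = 5; x_4 = 12; y_4 = 8; z_4 = 10; h_4 = 8; x_5 = 3; z_5 = 16; w_5 = 7; d_5 = 5; h_5 = 4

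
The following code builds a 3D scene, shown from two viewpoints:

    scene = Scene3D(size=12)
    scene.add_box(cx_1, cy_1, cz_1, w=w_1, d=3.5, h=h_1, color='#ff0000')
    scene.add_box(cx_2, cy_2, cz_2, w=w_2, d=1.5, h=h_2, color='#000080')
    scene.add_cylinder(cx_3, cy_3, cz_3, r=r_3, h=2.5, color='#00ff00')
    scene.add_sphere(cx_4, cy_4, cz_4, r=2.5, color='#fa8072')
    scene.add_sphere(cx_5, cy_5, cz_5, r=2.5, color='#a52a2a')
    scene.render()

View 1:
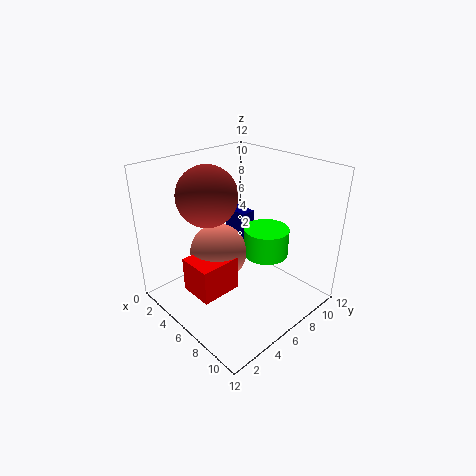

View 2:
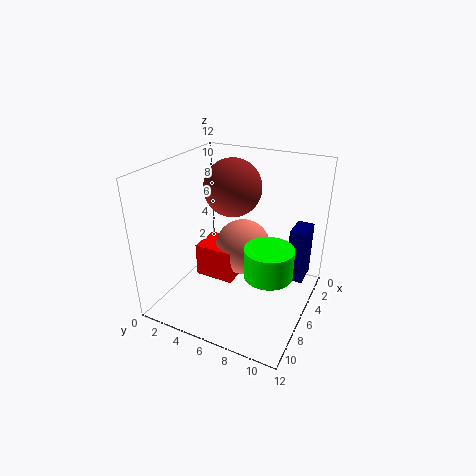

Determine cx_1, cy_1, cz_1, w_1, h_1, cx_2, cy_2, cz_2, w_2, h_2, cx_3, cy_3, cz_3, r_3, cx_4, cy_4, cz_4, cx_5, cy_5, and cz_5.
cx_1 = 3.5, cy_1 = 2, cz_1 = 1.5, w_1 = 3, h_1 = 3, cx_2 = 0.5, cy_2 = 9.5, cz_2 = 1, w_2 = 2.5, h_2 = 5, cx_3 = 6.5, cy_3 = 9, cz_3 = 3.5, r_3 = 2, cx_4 = 4, cy_4 = 5.5, cz_4 = 4, cx_5 = 4, cy_5 = 4.5, cz_5 = 9.5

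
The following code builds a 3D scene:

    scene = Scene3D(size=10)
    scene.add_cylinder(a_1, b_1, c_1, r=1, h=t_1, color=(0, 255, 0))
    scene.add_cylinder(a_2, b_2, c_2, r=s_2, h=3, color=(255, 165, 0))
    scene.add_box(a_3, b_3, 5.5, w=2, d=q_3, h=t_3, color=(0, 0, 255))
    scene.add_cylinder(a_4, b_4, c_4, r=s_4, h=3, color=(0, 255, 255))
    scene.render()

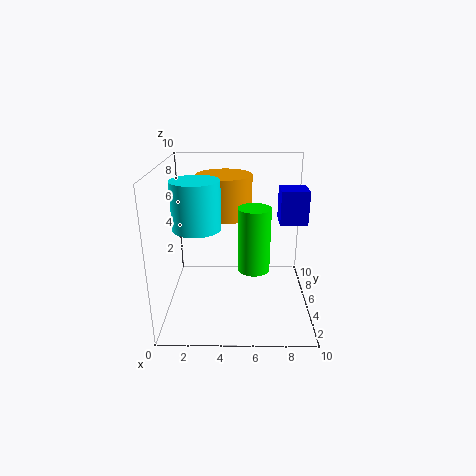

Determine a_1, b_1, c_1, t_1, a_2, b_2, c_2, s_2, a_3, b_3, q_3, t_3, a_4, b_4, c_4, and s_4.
a_1 = 6, b_1 = 2.5, c_1 = 4, t_1 = 4, a_2 = 4, b_2 = 7, c_2 = 6, s_2 = 2, a_3 = 8, b_3 = 6, q_3 = 2, t_3 = 2.5, a_4 = 2.5, b_4 = 3, c_4 = 6.5, s_4 = 1.5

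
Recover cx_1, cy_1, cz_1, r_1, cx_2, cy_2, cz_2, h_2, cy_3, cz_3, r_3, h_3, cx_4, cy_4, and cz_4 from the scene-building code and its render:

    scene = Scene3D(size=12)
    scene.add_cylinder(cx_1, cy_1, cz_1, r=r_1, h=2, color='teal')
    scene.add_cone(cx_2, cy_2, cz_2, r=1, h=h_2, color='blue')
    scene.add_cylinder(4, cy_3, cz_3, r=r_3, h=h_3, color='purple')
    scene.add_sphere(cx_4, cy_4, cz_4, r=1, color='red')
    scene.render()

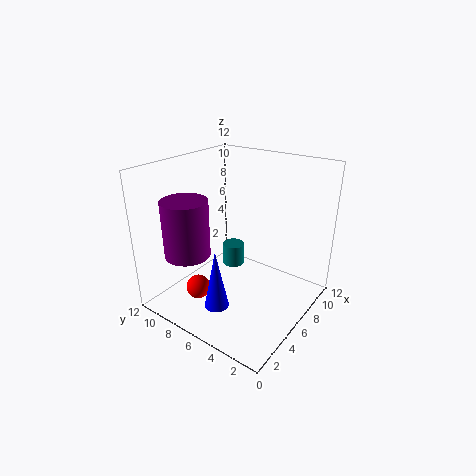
cx_1 = 8; cy_1 = 8; cz_1 = 2; r_1 = 1; cx_2 = 3; cy_2 = 6; cz_2 = 1; h_2 = 5; cy_3 = 10; cz_3 = 4; r_3 = 2; h_3 = 5; cx_4 = 3; cy_4 = 8; cz_4 = 2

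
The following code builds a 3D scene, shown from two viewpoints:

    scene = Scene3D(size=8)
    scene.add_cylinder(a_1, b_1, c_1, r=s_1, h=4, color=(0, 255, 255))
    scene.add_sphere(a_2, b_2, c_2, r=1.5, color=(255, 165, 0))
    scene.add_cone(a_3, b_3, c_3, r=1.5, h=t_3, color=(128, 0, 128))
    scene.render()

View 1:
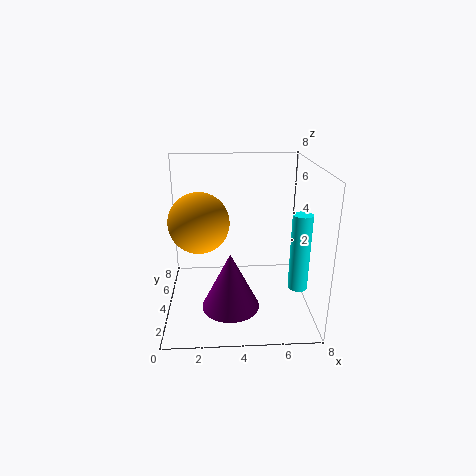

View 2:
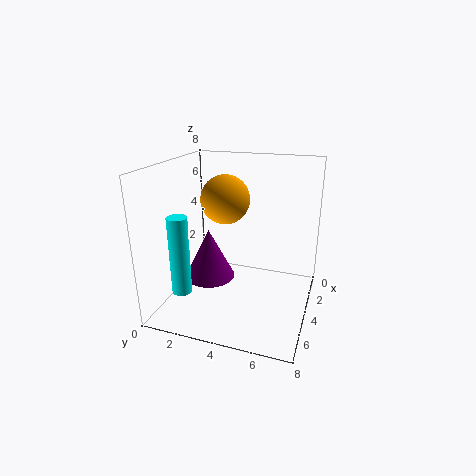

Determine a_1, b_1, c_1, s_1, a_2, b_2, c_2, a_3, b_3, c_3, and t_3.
a_1 = 7
b_1 = 2
c_1 = 2
s_1 = 0.5
a_2 = 2
b_2 = 2.5
c_2 = 5.5
a_3 = 3.5
b_3 = 2
c_3 = 1
t_3 = 3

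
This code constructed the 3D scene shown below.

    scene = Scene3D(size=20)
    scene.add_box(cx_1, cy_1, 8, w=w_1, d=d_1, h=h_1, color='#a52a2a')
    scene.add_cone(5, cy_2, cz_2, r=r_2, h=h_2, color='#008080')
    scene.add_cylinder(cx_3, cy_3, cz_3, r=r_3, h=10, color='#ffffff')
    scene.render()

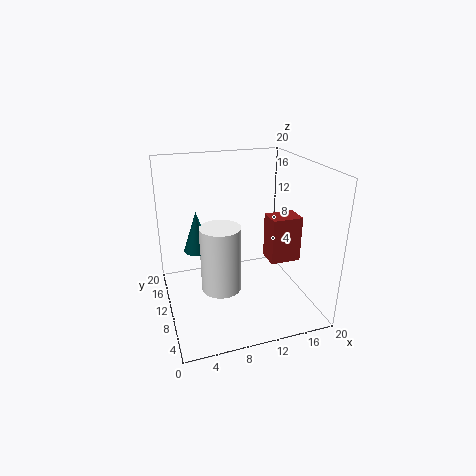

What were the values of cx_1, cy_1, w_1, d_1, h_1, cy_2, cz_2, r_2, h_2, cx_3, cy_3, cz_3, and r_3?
cx_1 = 13, cy_1 = 5, w_1 = 4, d_1 = 3, h_1 = 6, cy_2 = 14, cz_2 = 7, r_2 = 2, h_2 = 6, cx_3 = 8, cy_3 = 12, cz_3 = 1, r_3 = 3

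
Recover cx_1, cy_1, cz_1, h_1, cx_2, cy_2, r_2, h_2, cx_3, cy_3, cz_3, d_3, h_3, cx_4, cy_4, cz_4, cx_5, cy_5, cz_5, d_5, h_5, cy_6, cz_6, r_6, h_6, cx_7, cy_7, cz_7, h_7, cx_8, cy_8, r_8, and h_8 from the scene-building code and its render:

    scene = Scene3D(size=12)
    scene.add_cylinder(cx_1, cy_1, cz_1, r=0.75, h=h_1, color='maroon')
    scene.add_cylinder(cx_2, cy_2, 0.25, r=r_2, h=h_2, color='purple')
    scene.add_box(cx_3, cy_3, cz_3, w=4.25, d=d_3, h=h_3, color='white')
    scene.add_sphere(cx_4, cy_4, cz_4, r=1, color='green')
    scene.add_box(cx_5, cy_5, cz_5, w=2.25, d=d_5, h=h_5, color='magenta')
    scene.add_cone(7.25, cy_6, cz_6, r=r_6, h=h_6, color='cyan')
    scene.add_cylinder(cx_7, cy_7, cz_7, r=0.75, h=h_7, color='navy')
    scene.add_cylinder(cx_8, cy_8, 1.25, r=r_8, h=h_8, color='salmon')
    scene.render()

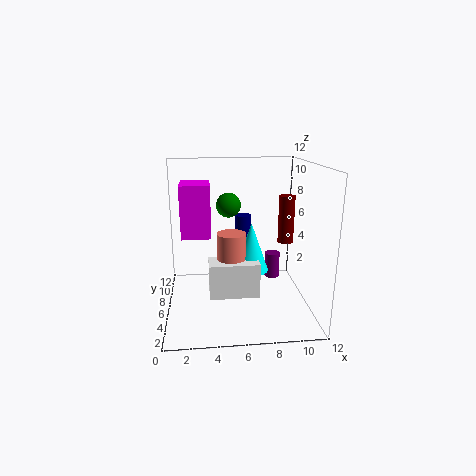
cx_1 = 11; cy_1 = 9.5; cz_1 = 4.25; h_1 = 4.5; cx_2 = 10; cy_2 = 10.5; r_2 = 0.75; h_2 = 2.5; cx_3 = 3.5; cy_3 = 4.75; cz_3 = 1; d_3 = 2.25; h_3 = 3; cx_4 = 5.25; cy_4 = 6.25; cz_4 = 8.75; cx_5 = 1.5; cy_5 = 3.75; cz_5 = 6.75; d_5 = 3; h_5 = 4; cy_6 = 6.75; cz_6 = 2.75; r_6 = 1.5; h_6 = 4.25; cx_7 = 6.75; cy_7 = 8.75; cz_7 = 3.25; h_7 = 4; cx_8 = 5.5; cy_8 = 6.5; r_8 = 1.25; h_8 = 5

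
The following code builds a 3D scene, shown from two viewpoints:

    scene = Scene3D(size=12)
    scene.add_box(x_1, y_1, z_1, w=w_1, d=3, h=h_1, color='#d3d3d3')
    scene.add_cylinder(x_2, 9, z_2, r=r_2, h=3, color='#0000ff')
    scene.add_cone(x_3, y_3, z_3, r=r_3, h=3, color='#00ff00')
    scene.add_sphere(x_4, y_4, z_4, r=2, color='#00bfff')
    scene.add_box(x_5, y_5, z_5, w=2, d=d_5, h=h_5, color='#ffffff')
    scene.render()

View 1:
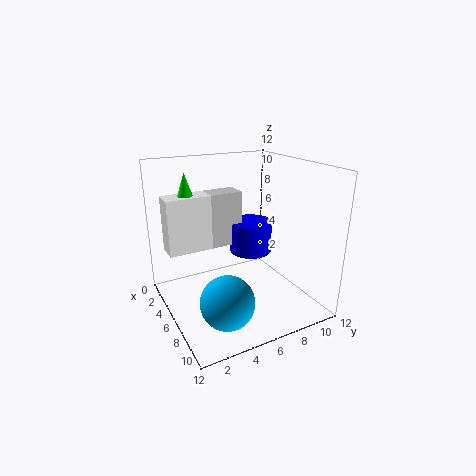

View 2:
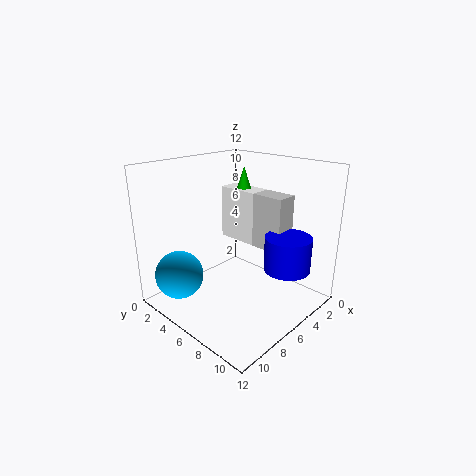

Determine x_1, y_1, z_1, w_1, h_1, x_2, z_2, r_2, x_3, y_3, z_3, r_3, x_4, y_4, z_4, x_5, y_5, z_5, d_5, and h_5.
x_1 = 1, y_1 = 5, z_1 = 4, w_1 = 2, h_1 = 5, x_2 = 3, z_2 = 3, r_2 = 2, x_3 = 2, y_3 = 3, z_3 = 8, r_3 = 1, x_4 = 10, y_4 = 3, z_4 = 3, x_5 = 1, y_5 = 1, z_5 = 4, d_5 = 4, h_5 = 5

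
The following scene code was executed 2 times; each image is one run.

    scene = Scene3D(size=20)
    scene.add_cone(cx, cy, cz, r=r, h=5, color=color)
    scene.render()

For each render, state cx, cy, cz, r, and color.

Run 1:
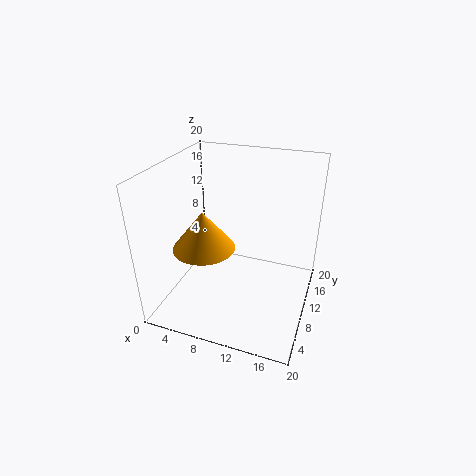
cx = 7; cy = 5.5; cz = 10.5; r = 4; color = 'orange'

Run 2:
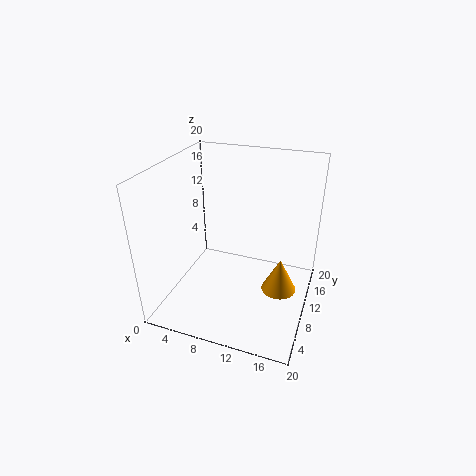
cx = 16; cy = 11; cz = 2; r = 2.5; color = 'orange'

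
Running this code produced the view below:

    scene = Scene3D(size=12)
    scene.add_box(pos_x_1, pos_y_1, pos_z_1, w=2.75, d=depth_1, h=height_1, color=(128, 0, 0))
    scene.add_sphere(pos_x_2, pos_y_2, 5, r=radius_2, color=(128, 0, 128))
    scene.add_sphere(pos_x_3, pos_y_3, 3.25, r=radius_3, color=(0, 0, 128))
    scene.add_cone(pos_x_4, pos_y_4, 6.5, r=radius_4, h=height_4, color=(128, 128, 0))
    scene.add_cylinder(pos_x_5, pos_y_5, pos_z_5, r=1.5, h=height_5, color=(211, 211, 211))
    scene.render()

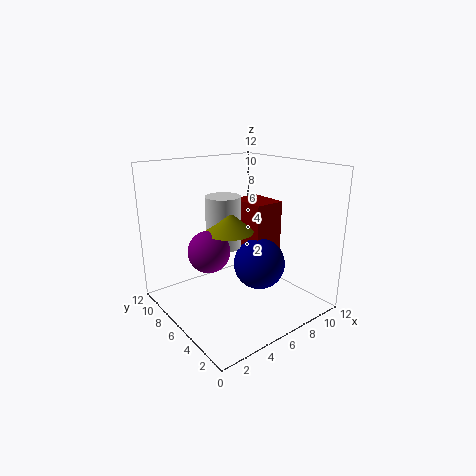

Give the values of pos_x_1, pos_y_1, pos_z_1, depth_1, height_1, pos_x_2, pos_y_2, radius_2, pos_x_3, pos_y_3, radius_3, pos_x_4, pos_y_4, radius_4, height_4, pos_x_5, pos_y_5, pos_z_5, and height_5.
pos_x_1 = 7.75, pos_y_1 = 5.5, pos_z_1 = 3.75, depth_1 = 3.5, height_1 = 4.75, pos_x_2 = 3.75, pos_y_2 = 7, radius_2 = 1.75, pos_x_3 = 8, pos_y_3 = 5.5, radius_3 = 2.25, pos_x_4 = 5.5, pos_y_4 = 6.5, radius_4 = 2, height_4 = 1.75, pos_x_5 = 5.75, pos_y_5 = 7.75, pos_z_5 = 4.75, height_5 = 4.5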